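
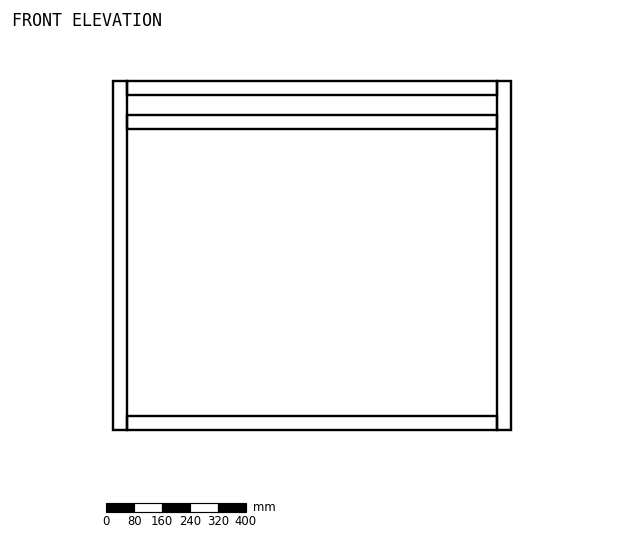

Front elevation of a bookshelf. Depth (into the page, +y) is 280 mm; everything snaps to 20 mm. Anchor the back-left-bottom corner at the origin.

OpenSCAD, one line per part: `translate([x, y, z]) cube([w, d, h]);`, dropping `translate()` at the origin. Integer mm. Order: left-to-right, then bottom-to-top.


cube([40, 280, 1000]);
translate([40, 0, 0]) cube([1060, 280, 40]);
translate([40, 0, 860]) cube([1060, 280, 40]);
translate([40, 0, 960]) cube([1060, 280, 40]);
translate([1100, 0, 0]) cube([40, 280, 1000]);


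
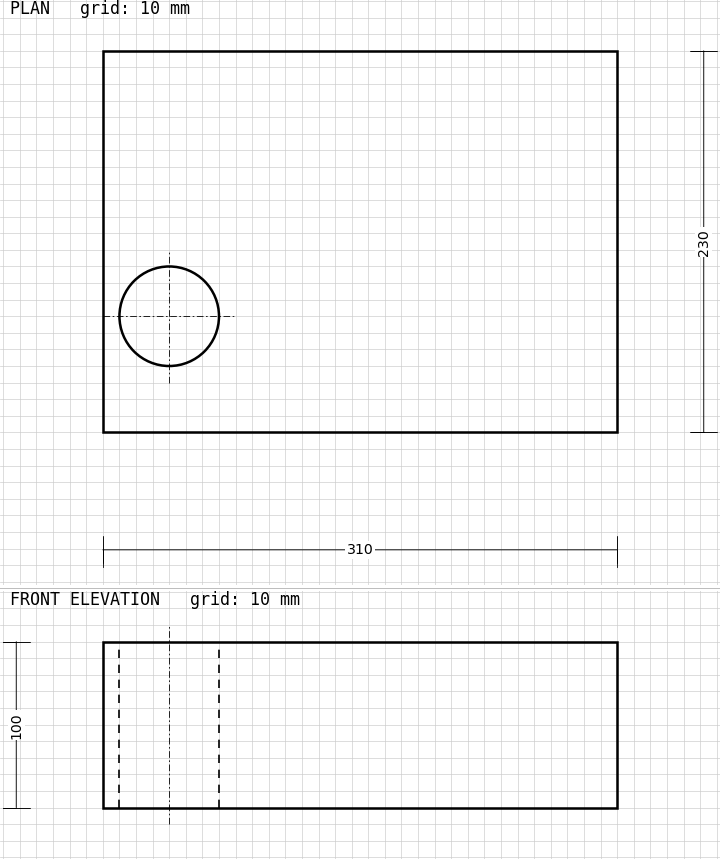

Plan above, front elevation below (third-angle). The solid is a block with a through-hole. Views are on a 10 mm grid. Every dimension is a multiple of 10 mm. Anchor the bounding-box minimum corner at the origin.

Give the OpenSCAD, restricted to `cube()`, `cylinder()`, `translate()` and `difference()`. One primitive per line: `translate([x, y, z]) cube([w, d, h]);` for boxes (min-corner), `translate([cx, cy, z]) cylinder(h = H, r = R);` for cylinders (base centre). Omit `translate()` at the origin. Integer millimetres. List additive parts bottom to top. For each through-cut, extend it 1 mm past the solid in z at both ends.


difference() {
  cube([310, 230, 100]);
  translate([40, 70, -1]) cylinder(h = 102, r = 30);
}


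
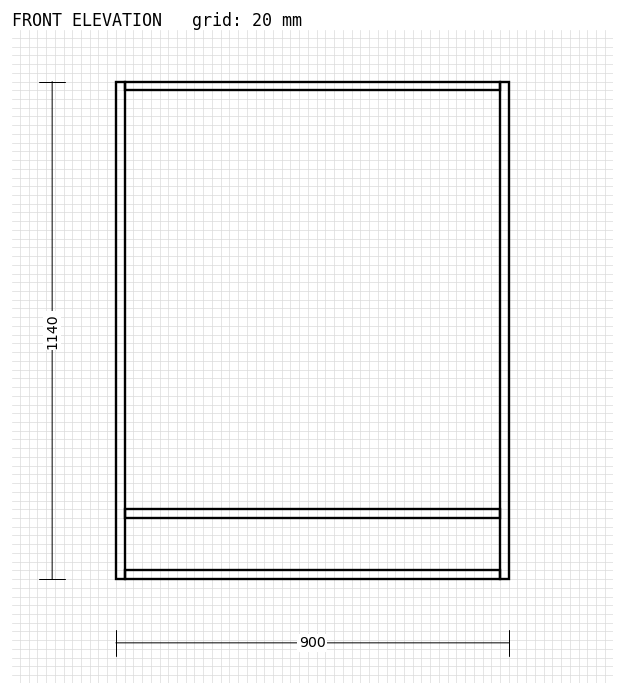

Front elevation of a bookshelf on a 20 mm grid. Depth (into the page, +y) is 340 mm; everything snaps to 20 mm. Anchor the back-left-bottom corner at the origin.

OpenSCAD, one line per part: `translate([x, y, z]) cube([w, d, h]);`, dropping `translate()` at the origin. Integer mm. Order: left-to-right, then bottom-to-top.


cube([20, 340, 1140]);
translate([20, 0, 0]) cube([860, 340, 20]);
translate([20, 0, 140]) cube([860, 340, 20]);
translate([20, 0, 1120]) cube([860, 340, 20]);
translate([880, 0, 0]) cube([20, 340, 1140]);


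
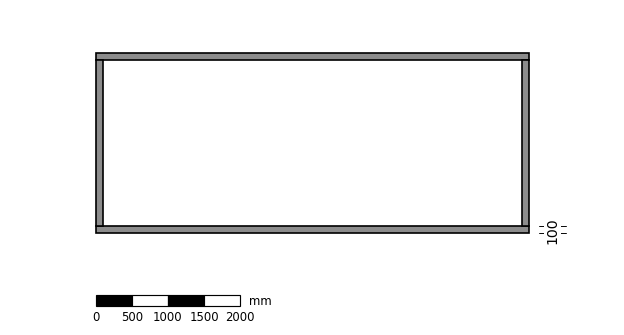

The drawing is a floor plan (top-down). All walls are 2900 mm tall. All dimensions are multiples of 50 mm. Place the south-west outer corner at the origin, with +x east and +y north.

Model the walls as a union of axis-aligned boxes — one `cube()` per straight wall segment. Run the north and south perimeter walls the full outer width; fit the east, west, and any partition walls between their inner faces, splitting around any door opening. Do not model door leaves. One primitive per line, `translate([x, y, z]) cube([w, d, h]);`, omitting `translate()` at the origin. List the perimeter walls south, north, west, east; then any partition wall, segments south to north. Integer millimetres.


cube([6000, 100, 2900]);
translate([0, 2400, 0]) cube([6000, 100, 2900]);
translate([0, 100, 0]) cube([100, 2300, 2900]);
translate([5900, 100, 0]) cube([100, 2300, 2900]);


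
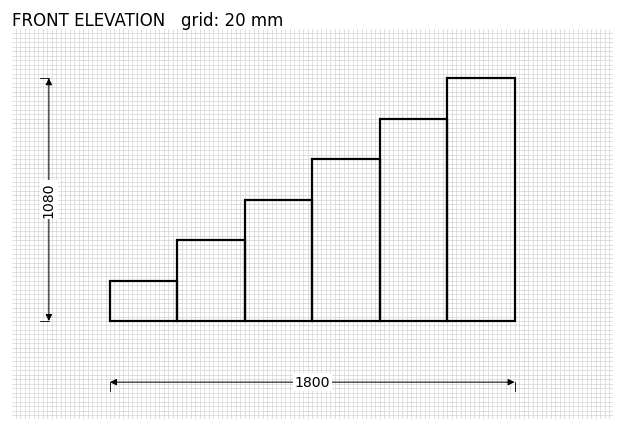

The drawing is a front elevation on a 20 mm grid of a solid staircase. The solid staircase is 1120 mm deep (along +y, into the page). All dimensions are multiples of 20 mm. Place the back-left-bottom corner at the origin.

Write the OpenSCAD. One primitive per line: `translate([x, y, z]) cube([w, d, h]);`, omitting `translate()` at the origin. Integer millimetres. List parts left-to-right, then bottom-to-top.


cube([300, 1120, 180]);
translate([300, 0, 0]) cube([300, 1120, 360]);
translate([600, 0, 0]) cube([300, 1120, 540]);
translate([900, 0, 0]) cube([300, 1120, 720]);
translate([1200, 0, 0]) cube([300, 1120, 900]);
translate([1500, 0, 0]) cube([300, 1120, 1080]);


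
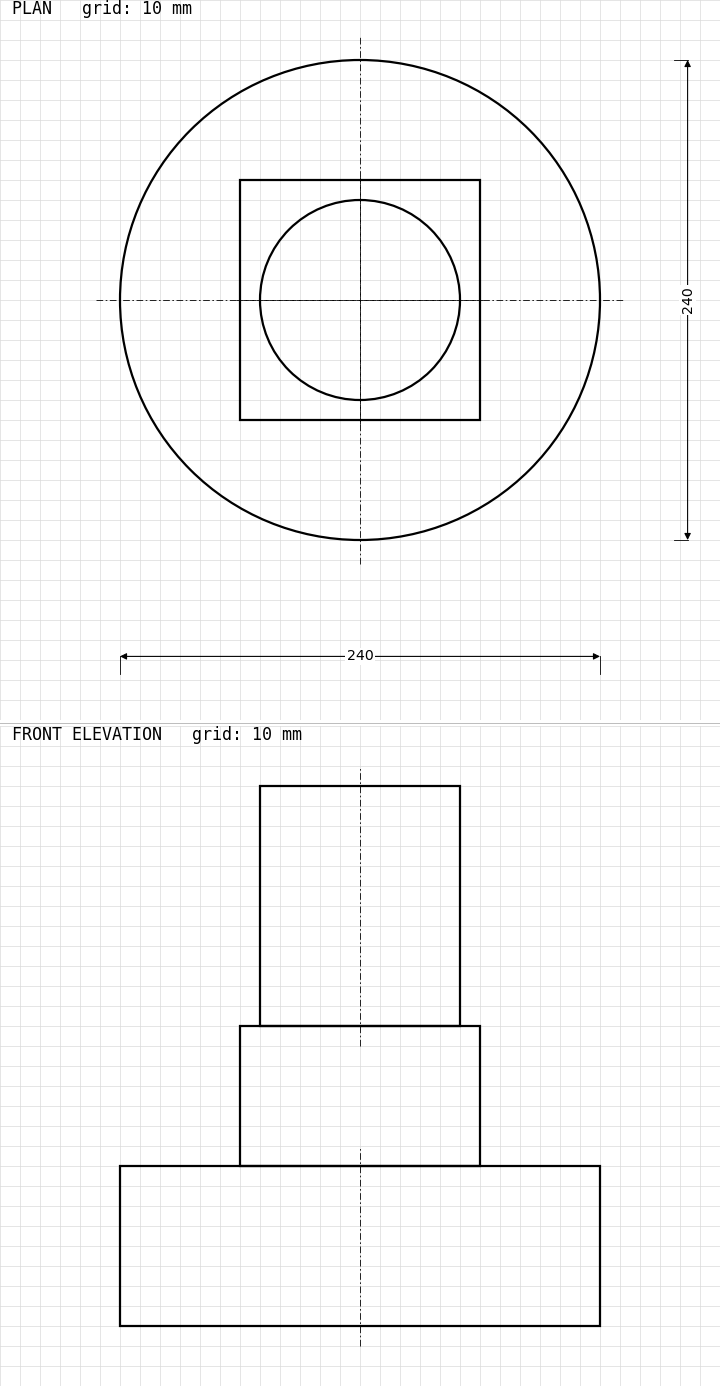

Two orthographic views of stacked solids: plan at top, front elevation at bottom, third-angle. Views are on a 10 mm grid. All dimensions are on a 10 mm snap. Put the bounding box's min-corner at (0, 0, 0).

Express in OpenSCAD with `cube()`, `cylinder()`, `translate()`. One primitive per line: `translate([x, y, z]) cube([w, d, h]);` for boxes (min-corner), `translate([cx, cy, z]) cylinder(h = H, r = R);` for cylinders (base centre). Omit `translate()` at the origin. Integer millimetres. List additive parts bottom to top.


translate([120, 120, 0]) cylinder(h = 80, r = 120);
translate([60, 60, 80]) cube([120, 120, 70]);
translate([120, 120, 150]) cylinder(h = 120, r = 50);


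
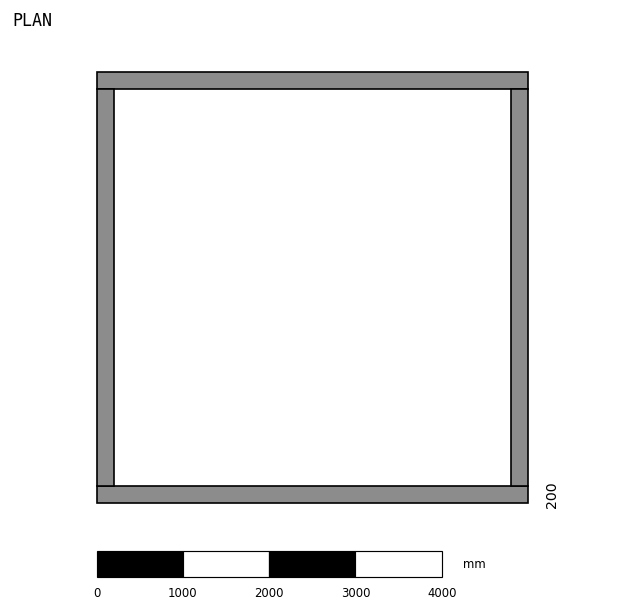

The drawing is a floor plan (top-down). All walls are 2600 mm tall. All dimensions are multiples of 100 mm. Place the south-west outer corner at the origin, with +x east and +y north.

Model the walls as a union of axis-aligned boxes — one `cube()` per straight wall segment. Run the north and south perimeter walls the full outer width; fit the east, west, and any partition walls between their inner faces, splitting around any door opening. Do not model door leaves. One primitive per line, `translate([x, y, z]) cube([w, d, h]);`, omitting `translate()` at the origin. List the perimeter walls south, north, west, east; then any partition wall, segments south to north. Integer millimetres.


cube([5000, 200, 2600]);
translate([0, 4800, 0]) cube([5000, 200, 2600]);
translate([0, 200, 0]) cube([200, 4600, 2600]);
translate([4800, 200, 0]) cube([200, 4600, 2600]);


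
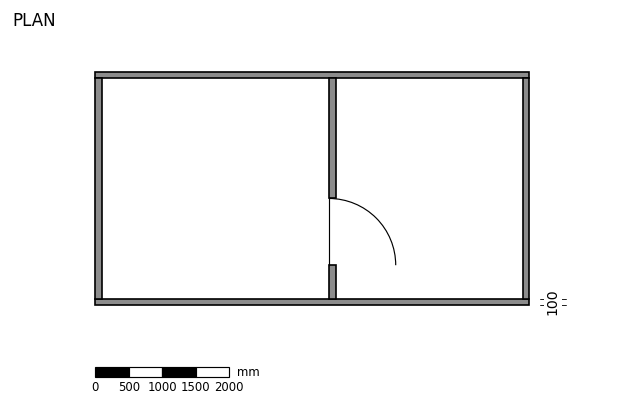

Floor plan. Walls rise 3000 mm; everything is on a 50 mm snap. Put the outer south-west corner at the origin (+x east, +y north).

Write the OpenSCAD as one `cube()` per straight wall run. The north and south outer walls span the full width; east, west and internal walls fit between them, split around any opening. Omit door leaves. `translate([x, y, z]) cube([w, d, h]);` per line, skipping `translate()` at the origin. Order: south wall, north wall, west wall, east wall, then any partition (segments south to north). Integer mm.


cube([6500, 100, 3000]);
translate([0, 3400, 0]) cube([6500, 100, 3000]);
translate([0, 100, 0]) cube([100, 3300, 3000]);
translate([6400, 100, 0]) cube([100, 3300, 3000]);
translate([3500, 100, 0]) cube([100, 500, 3000]);
translate([3500, 1600, 0]) cube([100, 1800, 3000]);


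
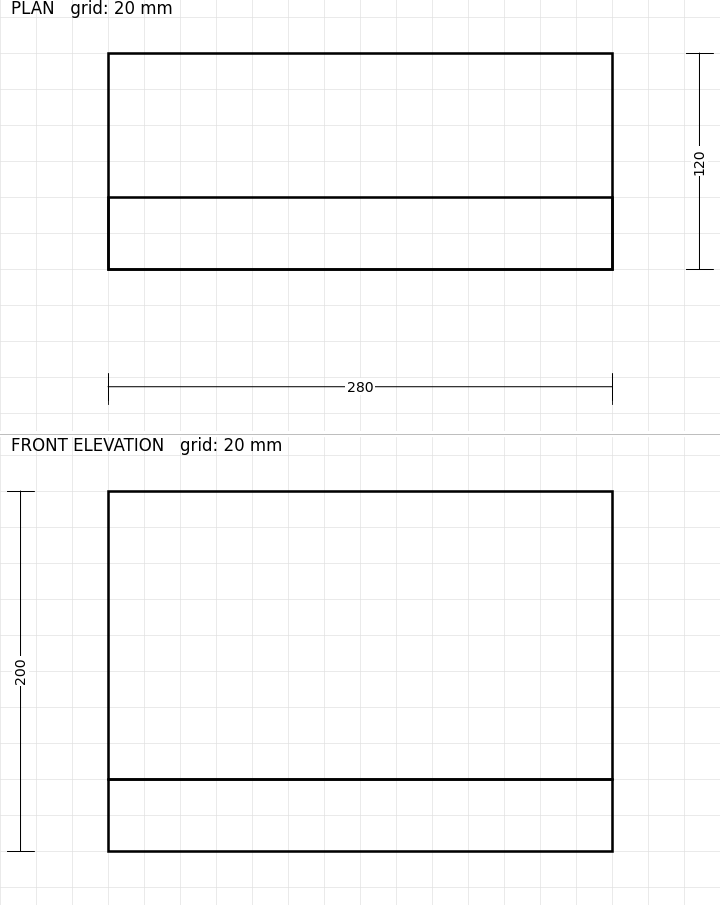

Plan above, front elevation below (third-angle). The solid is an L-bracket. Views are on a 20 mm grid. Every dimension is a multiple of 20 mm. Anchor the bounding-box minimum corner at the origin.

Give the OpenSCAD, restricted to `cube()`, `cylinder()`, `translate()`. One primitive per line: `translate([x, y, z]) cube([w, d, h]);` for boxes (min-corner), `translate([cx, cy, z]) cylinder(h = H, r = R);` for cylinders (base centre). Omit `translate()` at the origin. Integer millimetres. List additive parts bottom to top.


cube([280, 120, 40]);
translate([0, 0, 40]) cube([280, 40, 160]);


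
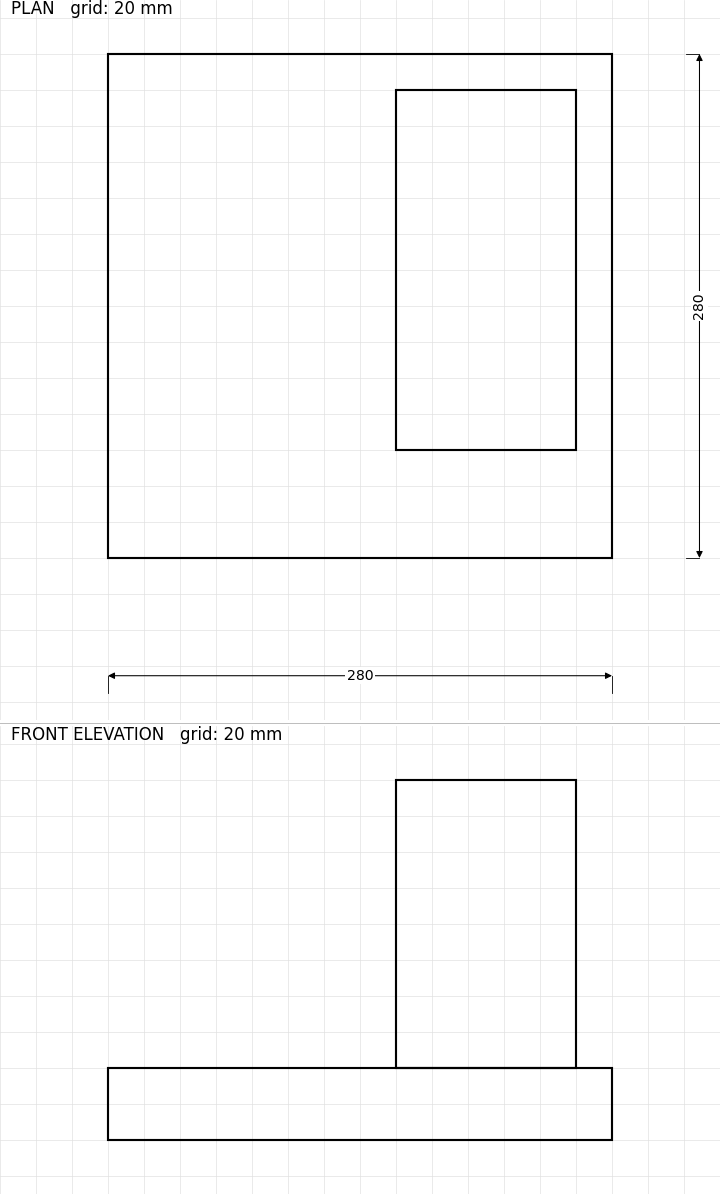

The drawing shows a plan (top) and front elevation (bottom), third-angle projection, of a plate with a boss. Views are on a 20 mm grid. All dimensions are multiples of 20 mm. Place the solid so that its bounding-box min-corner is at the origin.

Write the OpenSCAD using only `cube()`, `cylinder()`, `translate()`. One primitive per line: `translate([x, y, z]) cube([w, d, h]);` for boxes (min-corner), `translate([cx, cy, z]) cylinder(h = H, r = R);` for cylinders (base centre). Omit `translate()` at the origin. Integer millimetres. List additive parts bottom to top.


cube([280, 280, 40]);
translate([160, 60, 40]) cube([100, 200, 160]);


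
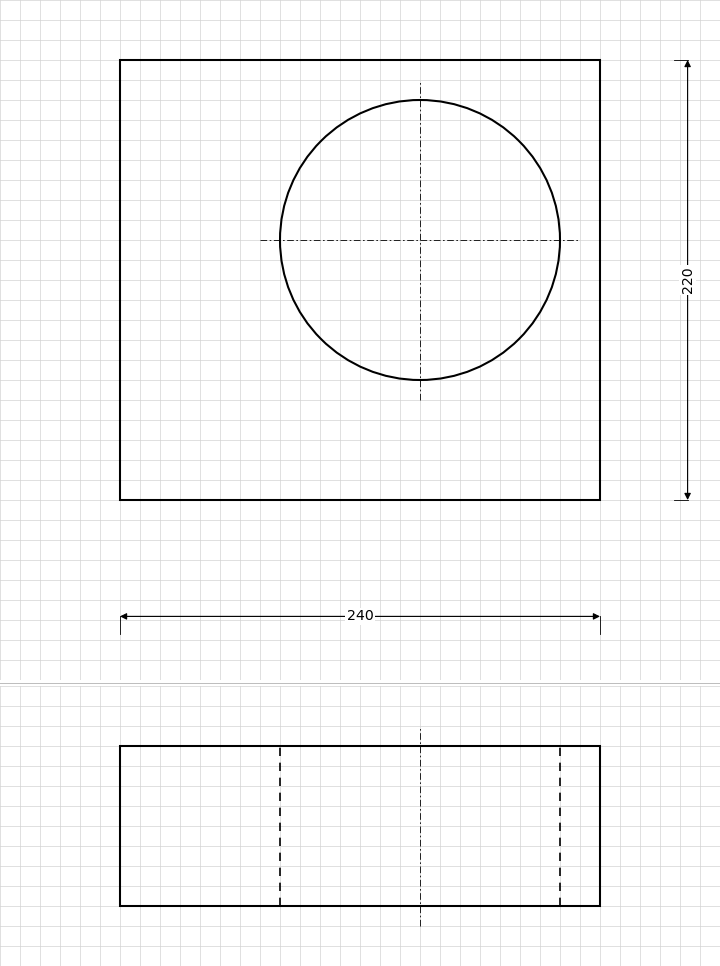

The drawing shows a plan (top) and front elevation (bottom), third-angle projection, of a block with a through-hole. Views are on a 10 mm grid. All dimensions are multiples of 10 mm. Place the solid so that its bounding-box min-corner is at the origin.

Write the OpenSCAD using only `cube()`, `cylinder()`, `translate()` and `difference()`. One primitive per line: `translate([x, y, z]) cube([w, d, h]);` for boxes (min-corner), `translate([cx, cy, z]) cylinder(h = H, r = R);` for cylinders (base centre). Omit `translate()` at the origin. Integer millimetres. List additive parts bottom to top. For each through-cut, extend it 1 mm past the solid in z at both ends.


difference() {
  cube([240, 220, 80]);
  translate([150, 130, -1]) cylinder(h = 82, r = 70);
}


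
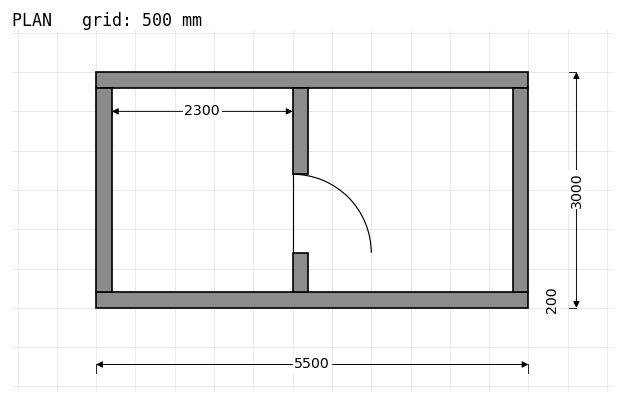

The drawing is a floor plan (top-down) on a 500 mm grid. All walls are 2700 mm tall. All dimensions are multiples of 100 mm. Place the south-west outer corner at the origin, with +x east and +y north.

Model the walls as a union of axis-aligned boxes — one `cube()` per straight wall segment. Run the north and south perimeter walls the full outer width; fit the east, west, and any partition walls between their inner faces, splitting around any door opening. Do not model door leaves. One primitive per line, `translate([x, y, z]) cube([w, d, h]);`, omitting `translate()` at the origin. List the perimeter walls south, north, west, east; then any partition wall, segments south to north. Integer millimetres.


cube([5500, 200, 2700]);
translate([0, 2800, 0]) cube([5500, 200, 2700]);
translate([0, 200, 0]) cube([200, 2600, 2700]);
translate([5300, 200, 0]) cube([200, 2600, 2700]);
translate([2500, 200, 0]) cube([200, 500, 2700]);
translate([2500, 1700, 0]) cube([200, 1100, 2700]);


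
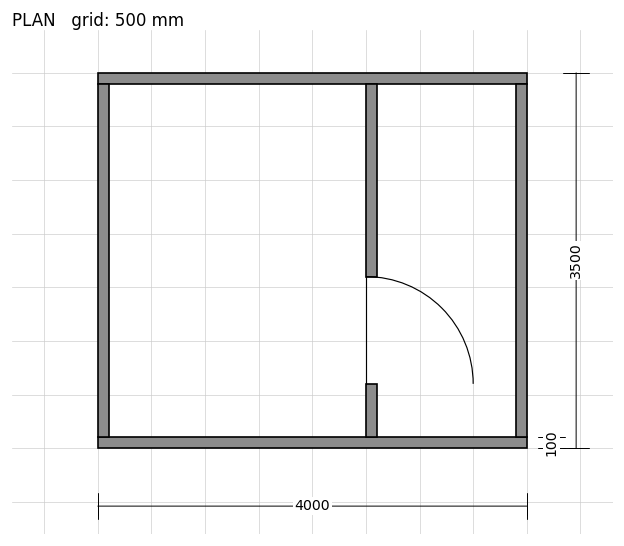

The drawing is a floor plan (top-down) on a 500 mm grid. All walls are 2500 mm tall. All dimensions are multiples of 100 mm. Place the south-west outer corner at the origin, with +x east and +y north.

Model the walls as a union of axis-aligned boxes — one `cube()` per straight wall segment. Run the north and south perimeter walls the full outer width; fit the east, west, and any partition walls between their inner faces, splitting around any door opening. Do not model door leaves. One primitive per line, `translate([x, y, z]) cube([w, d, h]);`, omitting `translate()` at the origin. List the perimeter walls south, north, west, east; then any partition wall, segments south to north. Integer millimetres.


cube([4000, 100, 2500]);
translate([0, 3400, 0]) cube([4000, 100, 2500]);
translate([0, 100, 0]) cube([100, 3300, 2500]);
translate([3900, 100, 0]) cube([100, 3300, 2500]);
translate([2500, 100, 0]) cube([100, 500, 2500]);
translate([2500, 1600, 0]) cube([100, 1800, 2500]);


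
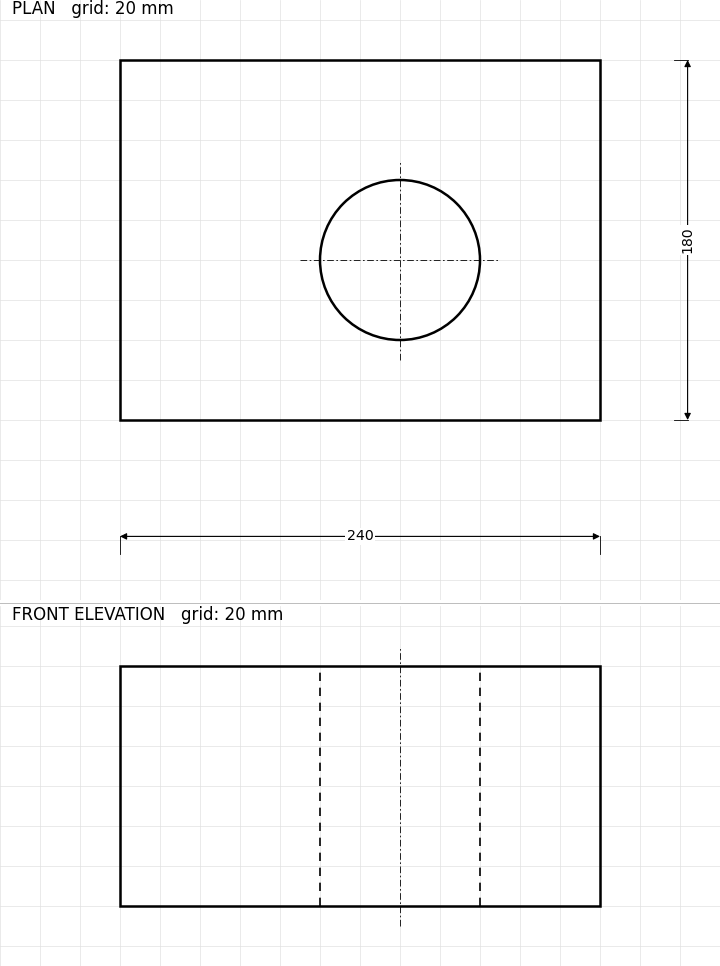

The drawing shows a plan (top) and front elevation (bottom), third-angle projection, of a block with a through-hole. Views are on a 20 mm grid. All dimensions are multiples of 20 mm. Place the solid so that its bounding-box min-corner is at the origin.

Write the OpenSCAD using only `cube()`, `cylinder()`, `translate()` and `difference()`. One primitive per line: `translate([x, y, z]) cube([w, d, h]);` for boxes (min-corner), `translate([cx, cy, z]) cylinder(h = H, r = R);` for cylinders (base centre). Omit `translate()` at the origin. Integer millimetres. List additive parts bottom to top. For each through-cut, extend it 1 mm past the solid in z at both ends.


difference() {
  cube([240, 180, 120]);
  translate([140, 80, -1]) cylinder(h = 122, r = 40);
}


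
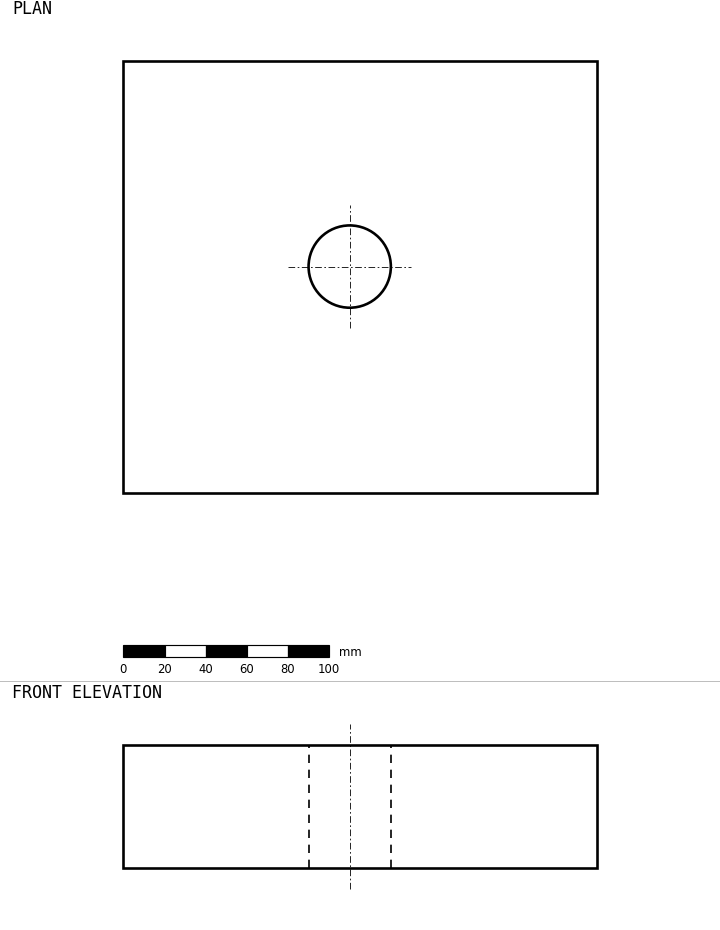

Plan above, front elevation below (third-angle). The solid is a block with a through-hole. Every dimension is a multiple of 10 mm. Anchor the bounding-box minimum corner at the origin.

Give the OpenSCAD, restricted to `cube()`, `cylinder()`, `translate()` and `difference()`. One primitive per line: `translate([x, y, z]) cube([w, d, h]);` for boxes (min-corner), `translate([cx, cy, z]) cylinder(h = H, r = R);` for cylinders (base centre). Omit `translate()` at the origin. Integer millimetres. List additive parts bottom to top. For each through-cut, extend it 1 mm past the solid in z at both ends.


difference() {
  cube([230, 210, 60]);
  translate([110, 110, -1]) cylinder(h = 62, r = 20);
}


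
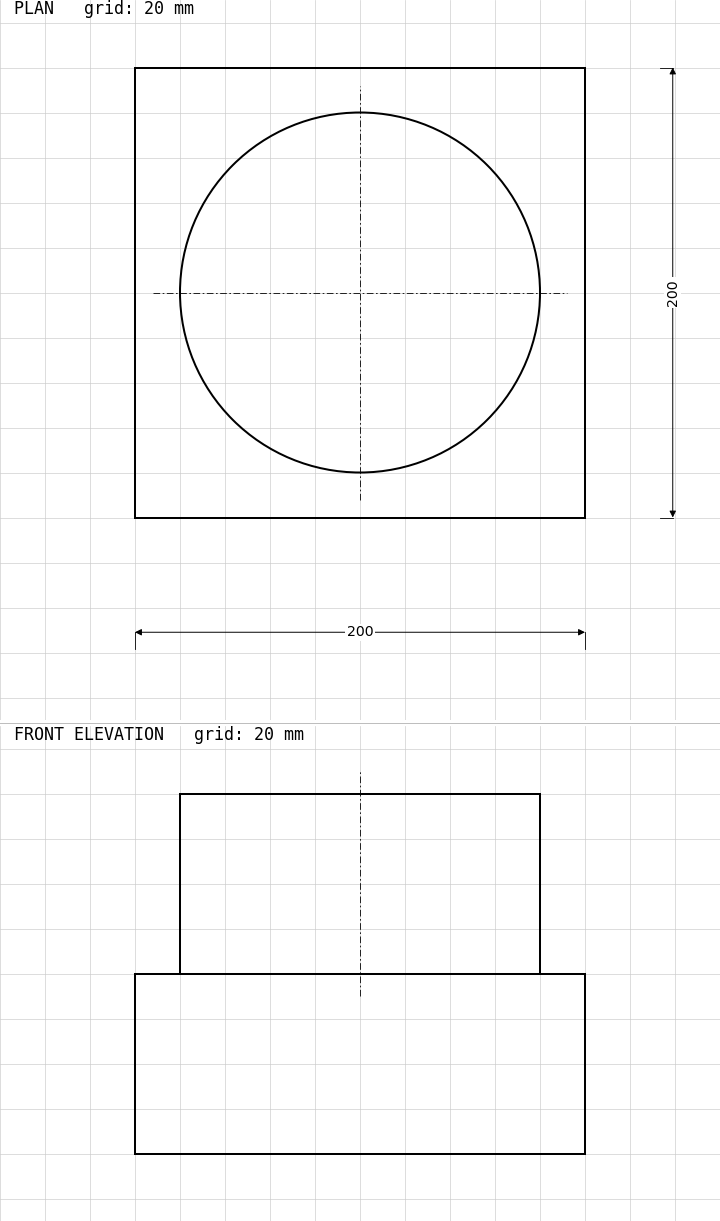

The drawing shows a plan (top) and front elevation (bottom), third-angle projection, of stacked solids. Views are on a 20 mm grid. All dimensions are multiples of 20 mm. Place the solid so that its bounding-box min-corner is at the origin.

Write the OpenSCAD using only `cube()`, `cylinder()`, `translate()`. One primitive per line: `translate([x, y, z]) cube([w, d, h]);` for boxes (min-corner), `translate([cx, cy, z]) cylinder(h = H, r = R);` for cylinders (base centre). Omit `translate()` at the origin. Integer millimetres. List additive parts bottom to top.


cube([200, 200, 80]);
translate([100, 100, 80]) cylinder(h = 80, r = 80);


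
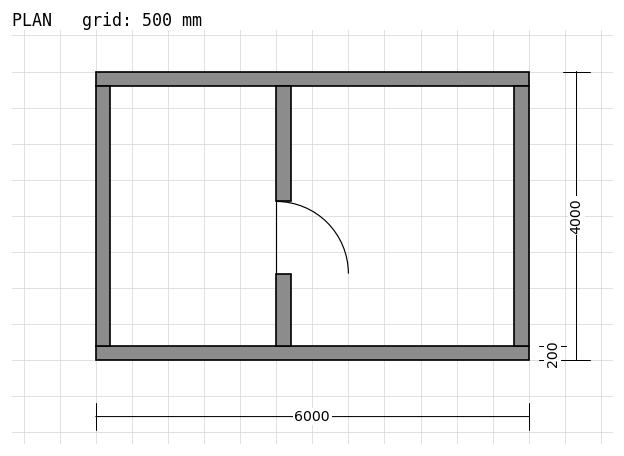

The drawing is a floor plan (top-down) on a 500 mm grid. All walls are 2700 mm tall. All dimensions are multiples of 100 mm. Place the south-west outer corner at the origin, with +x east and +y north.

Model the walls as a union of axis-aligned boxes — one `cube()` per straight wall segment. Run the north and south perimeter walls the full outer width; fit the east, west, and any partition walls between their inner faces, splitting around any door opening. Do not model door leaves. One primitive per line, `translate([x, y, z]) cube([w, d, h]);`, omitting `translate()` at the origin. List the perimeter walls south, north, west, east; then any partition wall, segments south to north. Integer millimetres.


cube([6000, 200, 2700]);
translate([0, 3800, 0]) cube([6000, 200, 2700]);
translate([0, 200, 0]) cube([200, 3600, 2700]);
translate([5800, 200, 0]) cube([200, 3600, 2700]);
translate([2500, 200, 0]) cube([200, 1000, 2700]);
translate([2500, 2200, 0]) cube([200, 1600, 2700]);


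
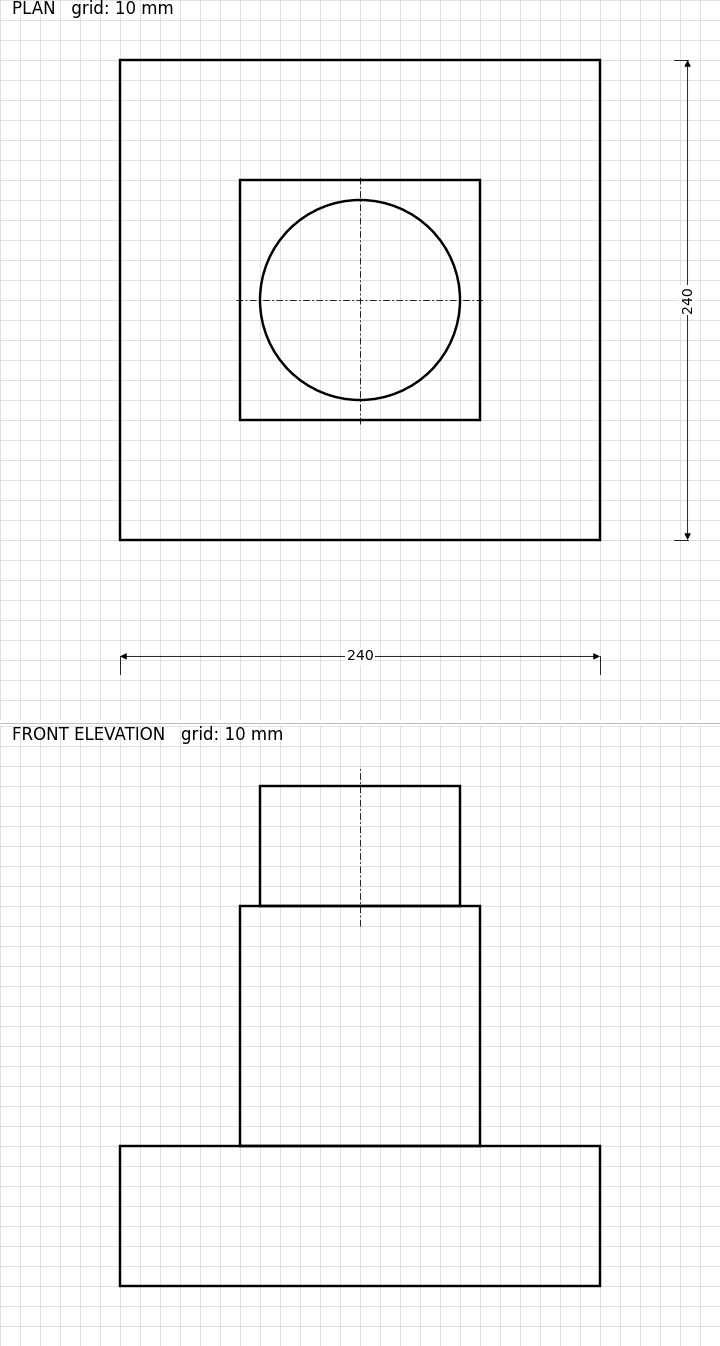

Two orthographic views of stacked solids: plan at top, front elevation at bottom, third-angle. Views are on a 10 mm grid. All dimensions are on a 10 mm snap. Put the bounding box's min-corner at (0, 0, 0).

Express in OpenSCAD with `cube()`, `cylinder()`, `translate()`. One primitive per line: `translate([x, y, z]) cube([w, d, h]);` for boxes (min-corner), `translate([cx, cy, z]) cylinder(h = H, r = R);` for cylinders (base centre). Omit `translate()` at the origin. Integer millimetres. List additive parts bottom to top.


cube([240, 240, 70]);
translate([60, 60, 70]) cube([120, 120, 120]);
translate([120, 120, 190]) cylinder(h = 60, r = 50);


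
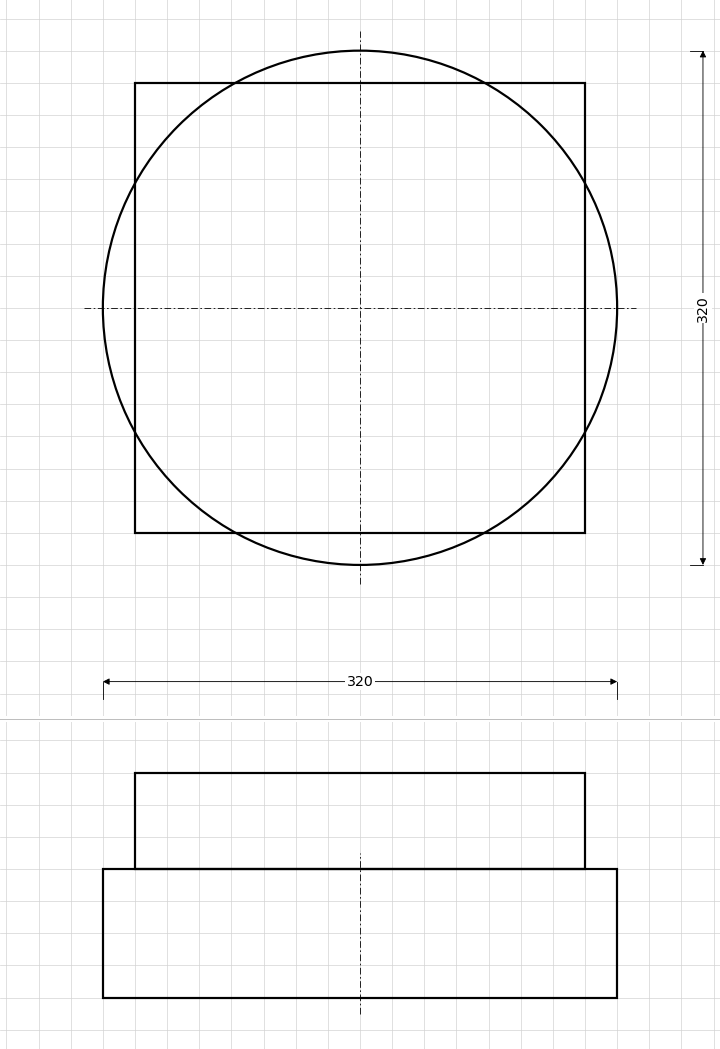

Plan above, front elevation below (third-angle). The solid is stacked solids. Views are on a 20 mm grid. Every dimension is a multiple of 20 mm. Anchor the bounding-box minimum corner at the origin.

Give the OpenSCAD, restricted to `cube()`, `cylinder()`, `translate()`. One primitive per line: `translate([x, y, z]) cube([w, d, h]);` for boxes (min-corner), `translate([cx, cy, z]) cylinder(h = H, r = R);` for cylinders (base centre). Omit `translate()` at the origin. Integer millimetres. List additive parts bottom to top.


translate([160, 160, 0]) cylinder(h = 80, r = 160);
translate([20, 20, 80]) cube([280, 280, 60]);


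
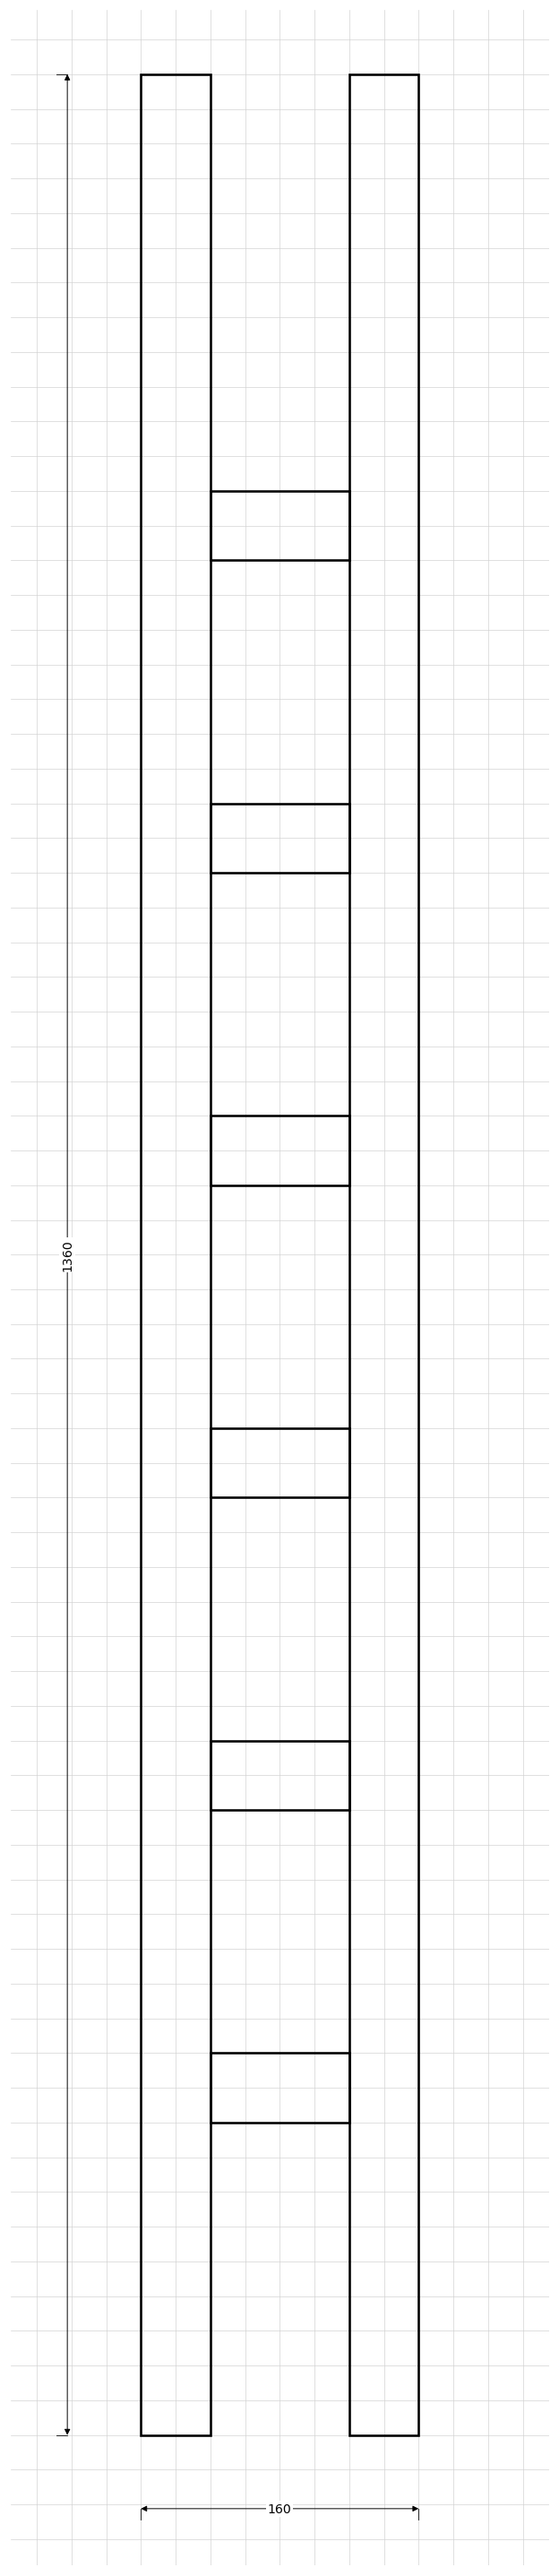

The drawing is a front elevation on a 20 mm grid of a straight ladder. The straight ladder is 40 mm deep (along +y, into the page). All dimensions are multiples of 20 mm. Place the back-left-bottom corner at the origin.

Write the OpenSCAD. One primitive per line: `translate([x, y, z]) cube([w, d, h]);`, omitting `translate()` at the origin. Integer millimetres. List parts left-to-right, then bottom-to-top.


cube([40, 40, 1360]);
translate([40, 0, 180]) cube([80, 40, 40]);
translate([40, 0, 360]) cube([80, 40, 40]);
translate([40, 0, 540]) cube([80, 40, 40]);
translate([40, 0, 720]) cube([80, 40, 40]);
translate([40, 0, 900]) cube([80, 40, 40]);
translate([40, 0, 1080]) cube([80, 40, 40]);
translate([120, 0, 0]) cube([40, 40, 1360]);


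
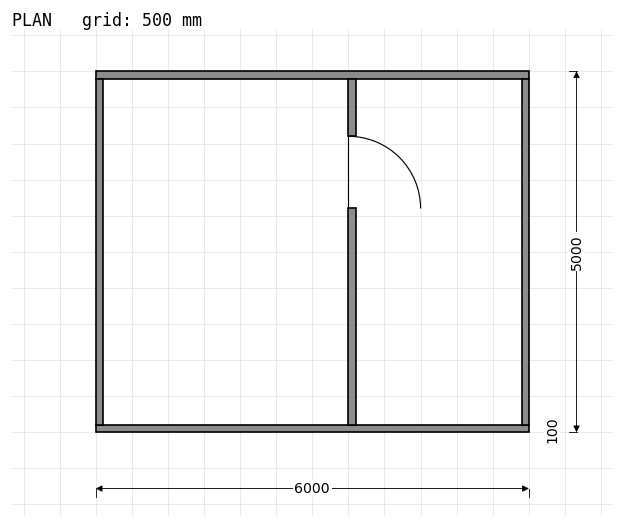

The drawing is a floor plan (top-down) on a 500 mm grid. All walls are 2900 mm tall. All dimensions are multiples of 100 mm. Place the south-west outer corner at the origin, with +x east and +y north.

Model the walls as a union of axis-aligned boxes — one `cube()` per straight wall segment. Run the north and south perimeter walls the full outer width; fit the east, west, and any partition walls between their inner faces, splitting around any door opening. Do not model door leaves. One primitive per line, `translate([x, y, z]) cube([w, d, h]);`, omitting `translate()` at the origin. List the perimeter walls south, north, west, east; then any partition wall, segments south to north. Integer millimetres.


cube([6000, 100, 2900]);
translate([0, 4900, 0]) cube([6000, 100, 2900]);
translate([0, 100, 0]) cube([100, 4800, 2900]);
translate([5900, 100, 0]) cube([100, 4800, 2900]);
translate([3500, 100, 0]) cube([100, 3000, 2900]);
translate([3500, 4100, 0]) cube([100, 800, 2900]);


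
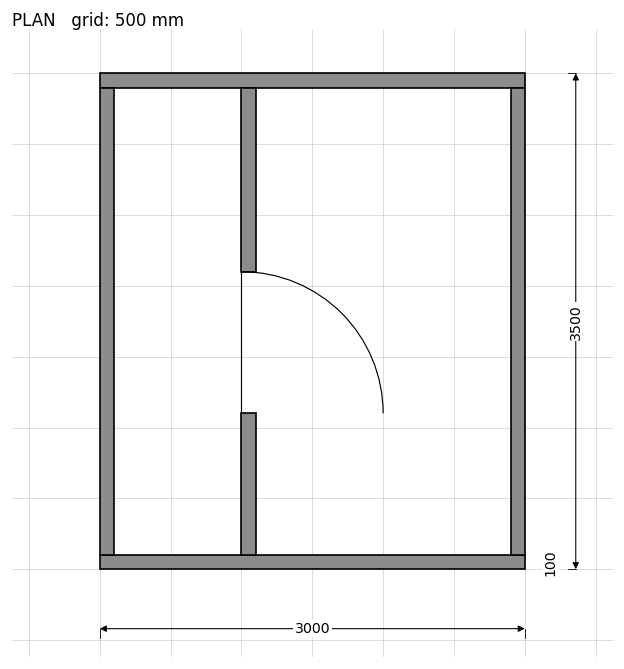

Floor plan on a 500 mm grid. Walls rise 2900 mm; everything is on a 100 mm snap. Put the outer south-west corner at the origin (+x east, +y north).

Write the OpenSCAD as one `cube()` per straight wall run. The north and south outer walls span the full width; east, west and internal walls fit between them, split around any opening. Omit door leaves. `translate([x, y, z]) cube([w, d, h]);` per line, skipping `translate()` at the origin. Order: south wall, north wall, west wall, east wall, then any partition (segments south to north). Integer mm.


cube([3000, 100, 2900]);
translate([0, 3400, 0]) cube([3000, 100, 2900]);
translate([0, 100, 0]) cube([100, 3300, 2900]);
translate([2900, 100, 0]) cube([100, 3300, 2900]);
translate([1000, 100, 0]) cube([100, 1000, 2900]);
translate([1000, 2100, 0]) cube([100, 1300, 2900]);


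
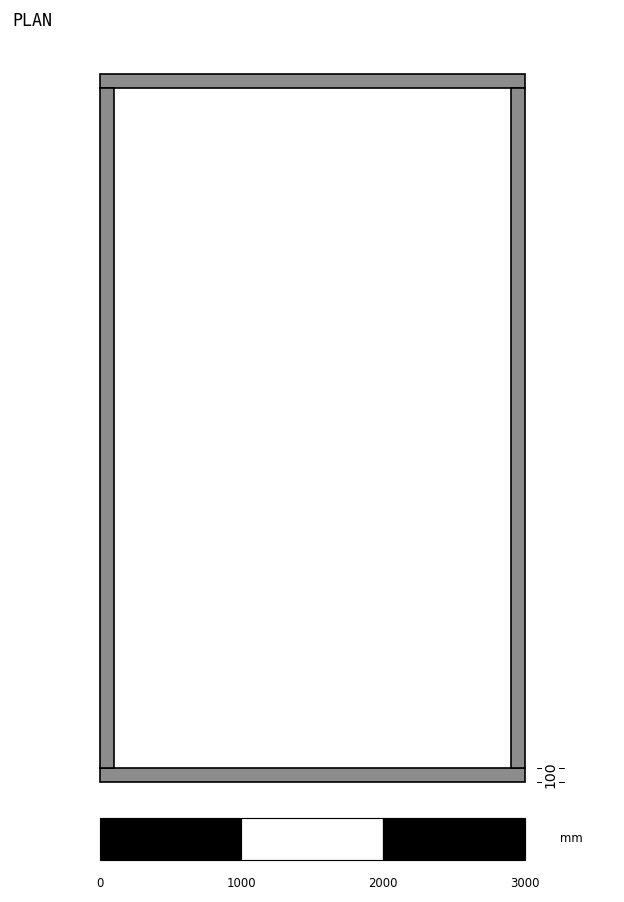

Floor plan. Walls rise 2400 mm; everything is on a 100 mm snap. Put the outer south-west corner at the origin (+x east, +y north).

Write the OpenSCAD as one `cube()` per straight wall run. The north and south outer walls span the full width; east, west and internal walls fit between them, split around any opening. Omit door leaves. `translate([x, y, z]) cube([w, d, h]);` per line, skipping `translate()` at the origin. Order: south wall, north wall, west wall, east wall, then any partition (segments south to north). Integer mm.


cube([3000, 100, 2400]);
translate([0, 4900, 0]) cube([3000, 100, 2400]);
translate([0, 100, 0]) cube([100, 4800, 2400]);
translate([2900, 100, 0]) cube([100, 4800, 2400]);


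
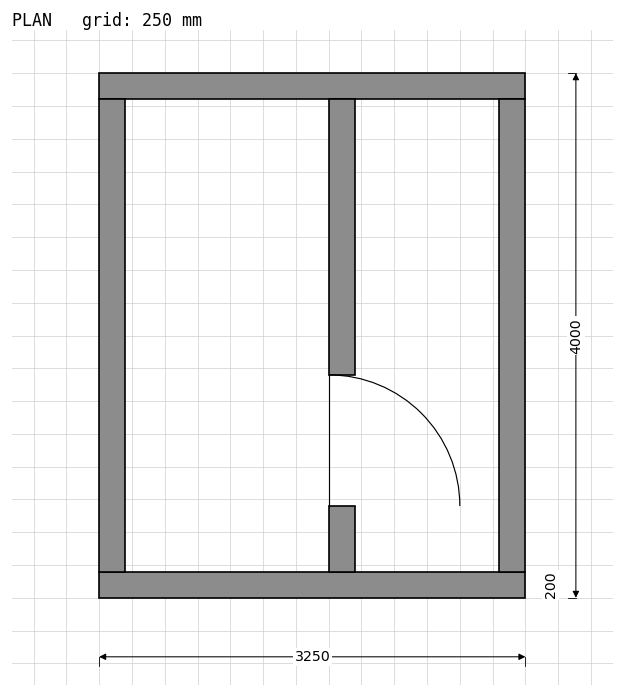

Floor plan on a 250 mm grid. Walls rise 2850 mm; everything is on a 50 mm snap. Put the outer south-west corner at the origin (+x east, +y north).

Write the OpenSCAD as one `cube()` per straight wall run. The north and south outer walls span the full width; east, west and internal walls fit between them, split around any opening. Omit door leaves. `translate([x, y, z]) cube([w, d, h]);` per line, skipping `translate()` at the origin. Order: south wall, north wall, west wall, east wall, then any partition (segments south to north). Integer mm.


cube([3250, 200, 2850]);
translate([0, 3800, 0]) cube([3250, 200, 2850]);
translate([0, 200, 0]) cube([200, 3600, 2850]);
translate([3050, 200, 0]) cube([200, 3600, 2850]);
translate([1750, 200, 0]) cube([200, 500, 2850]);
translate([1750, 1700, 0]) cube([200, 2100, 2850]);


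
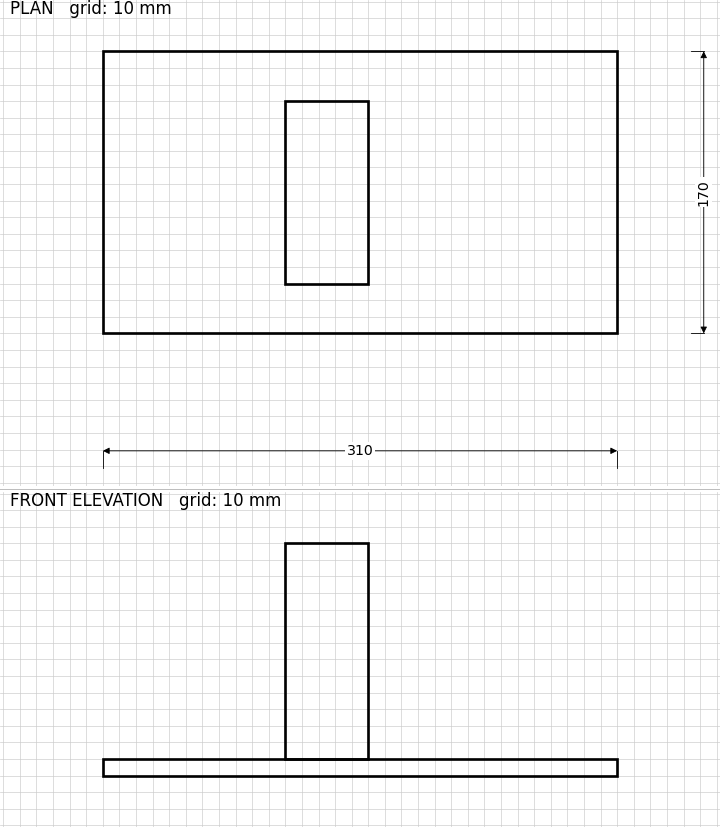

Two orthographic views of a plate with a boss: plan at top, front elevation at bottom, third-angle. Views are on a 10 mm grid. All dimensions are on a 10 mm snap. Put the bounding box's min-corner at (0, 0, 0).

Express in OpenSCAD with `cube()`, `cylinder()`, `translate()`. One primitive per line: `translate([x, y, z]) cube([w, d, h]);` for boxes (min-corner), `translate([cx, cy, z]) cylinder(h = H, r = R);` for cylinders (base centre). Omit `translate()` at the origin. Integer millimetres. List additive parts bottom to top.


cube([310, 170, 10]);
translate([110, 30, 10]) cube([50, 110, 130]);


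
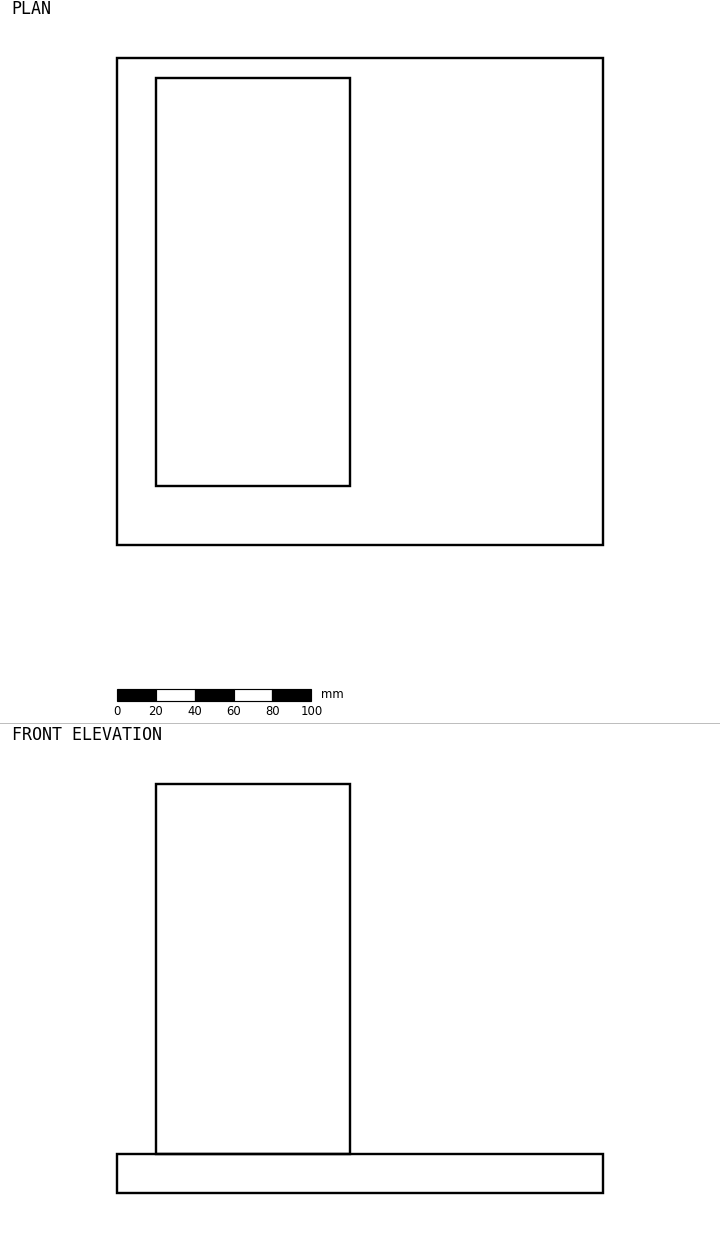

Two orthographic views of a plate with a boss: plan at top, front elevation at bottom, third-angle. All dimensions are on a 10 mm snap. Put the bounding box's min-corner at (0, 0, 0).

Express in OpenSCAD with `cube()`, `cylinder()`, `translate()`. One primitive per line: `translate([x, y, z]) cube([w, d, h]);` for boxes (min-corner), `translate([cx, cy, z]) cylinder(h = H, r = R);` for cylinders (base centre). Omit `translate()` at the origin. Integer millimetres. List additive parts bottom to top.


cube([250, 250, 20]);
translate([20, 30, 20]) cube([100, 210, 190]);


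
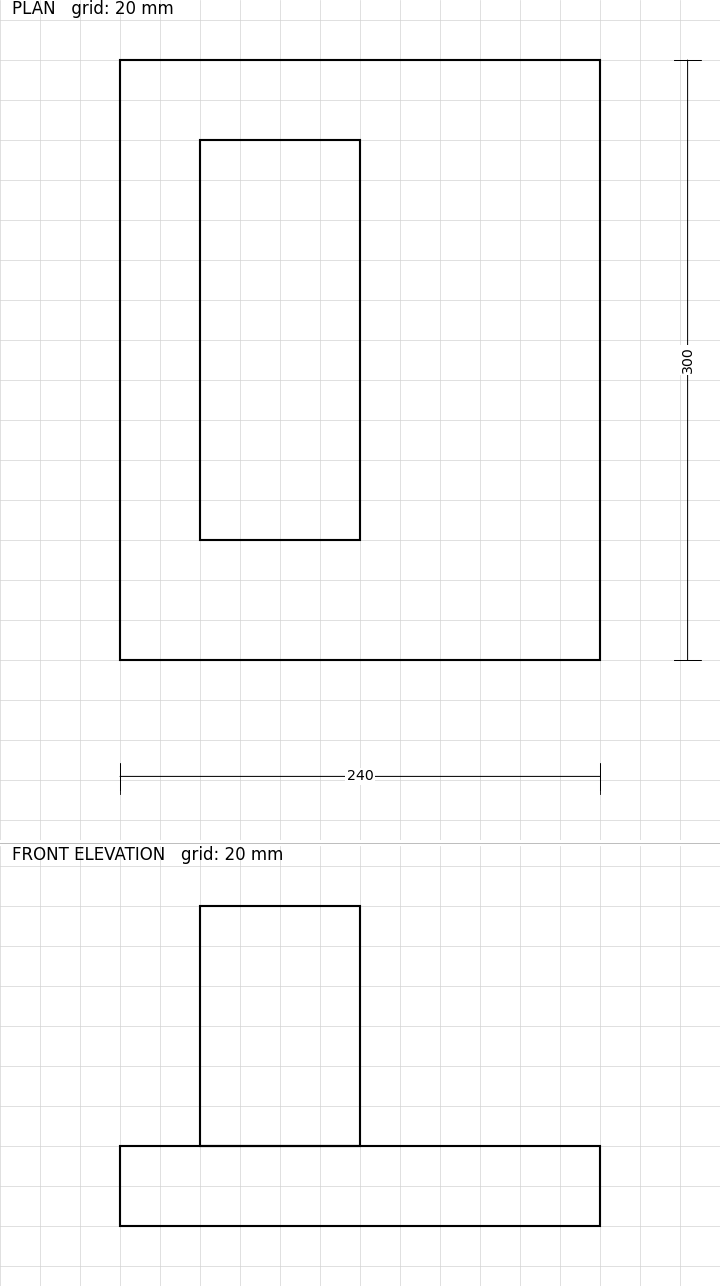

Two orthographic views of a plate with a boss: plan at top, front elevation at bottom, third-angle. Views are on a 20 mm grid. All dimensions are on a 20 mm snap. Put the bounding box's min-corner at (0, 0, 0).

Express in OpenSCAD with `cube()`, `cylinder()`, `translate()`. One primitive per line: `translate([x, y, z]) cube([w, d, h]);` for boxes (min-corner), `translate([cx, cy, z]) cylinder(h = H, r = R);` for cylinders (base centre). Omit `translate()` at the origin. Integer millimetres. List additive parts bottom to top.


cube([240, 300, 40]);
translate([40, 60, 40]) cube([80, 200, 120]);


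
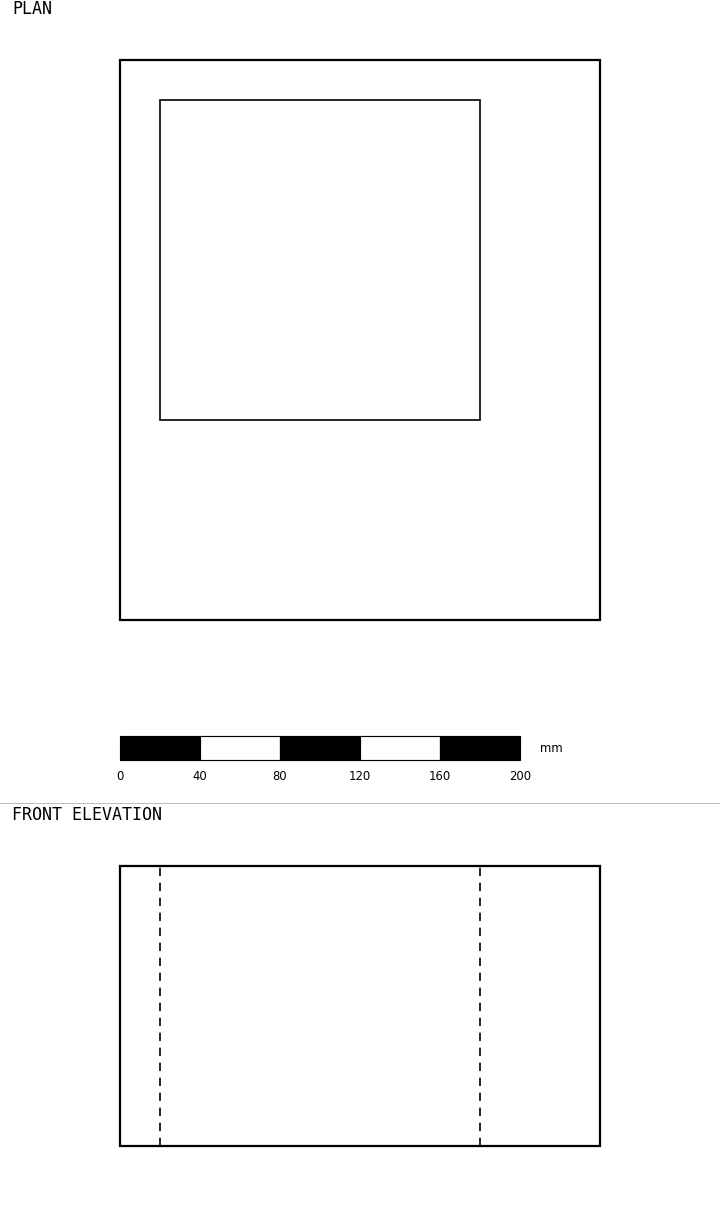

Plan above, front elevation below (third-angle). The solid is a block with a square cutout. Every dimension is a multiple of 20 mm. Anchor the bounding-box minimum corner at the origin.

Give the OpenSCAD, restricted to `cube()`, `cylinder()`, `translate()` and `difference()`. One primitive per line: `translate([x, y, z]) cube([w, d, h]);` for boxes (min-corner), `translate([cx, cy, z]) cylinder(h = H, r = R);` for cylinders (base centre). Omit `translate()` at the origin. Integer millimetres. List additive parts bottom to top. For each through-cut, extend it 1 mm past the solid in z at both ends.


difference() {
  cube([240, 280, 140]);
  translate([20, 100, -1]) cube([160, 160, 142]);
}


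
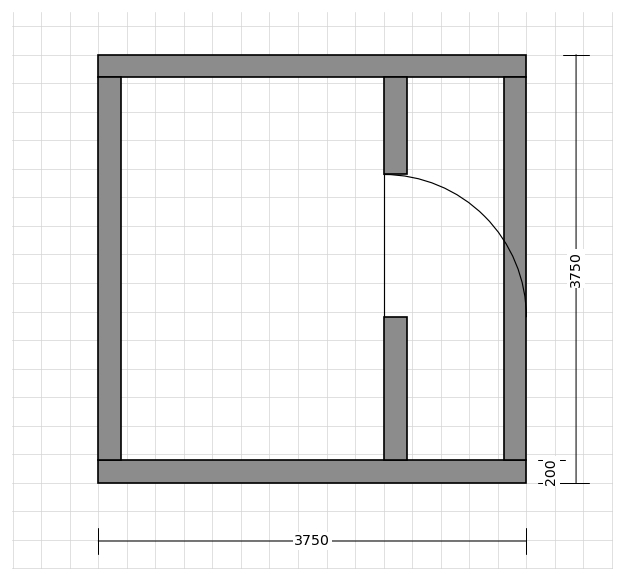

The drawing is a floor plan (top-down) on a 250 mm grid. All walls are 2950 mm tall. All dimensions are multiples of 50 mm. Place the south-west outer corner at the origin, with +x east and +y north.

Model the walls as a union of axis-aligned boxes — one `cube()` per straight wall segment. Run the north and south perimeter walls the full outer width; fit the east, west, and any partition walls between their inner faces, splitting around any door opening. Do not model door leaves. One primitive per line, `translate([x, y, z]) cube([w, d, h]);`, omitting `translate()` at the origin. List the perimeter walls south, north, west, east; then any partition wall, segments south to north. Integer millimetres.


cube([3750, 200, 2950]);
translate([0, 3550, 0]) cube([3750, 200, 2950]);
translate([0, 200, 0]) cube([200, 3350, 2950]);
translate([3550, 200, 0]) cube([200, 3350, 2950]);
translate([2500, 200, 0]) cube([200, 1250, 2950]);
translate([2500, 2700, 0]) cube([200, 850, 2950]);


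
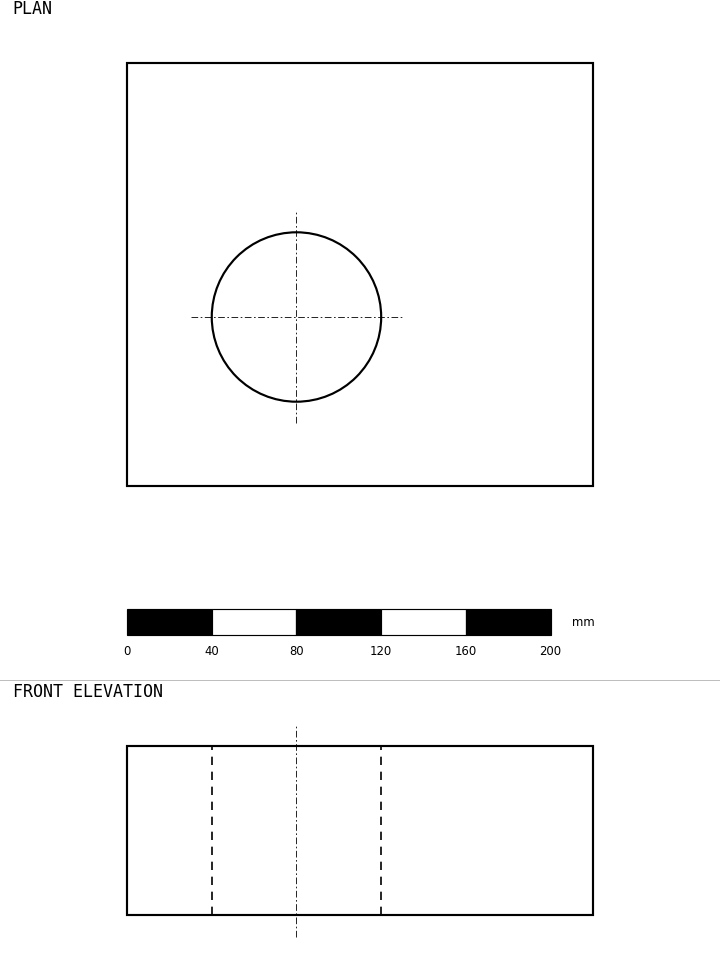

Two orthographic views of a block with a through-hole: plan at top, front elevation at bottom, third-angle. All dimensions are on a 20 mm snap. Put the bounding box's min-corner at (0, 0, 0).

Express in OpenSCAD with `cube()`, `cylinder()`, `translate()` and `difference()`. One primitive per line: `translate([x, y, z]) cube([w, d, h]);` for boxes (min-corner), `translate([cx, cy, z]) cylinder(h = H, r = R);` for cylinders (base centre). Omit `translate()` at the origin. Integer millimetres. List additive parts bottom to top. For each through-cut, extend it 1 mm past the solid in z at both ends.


difference() {
  cube([220, 200, 80]);
  translate([80, 80, -1]) cylinder(h = 82, r = 40);
}


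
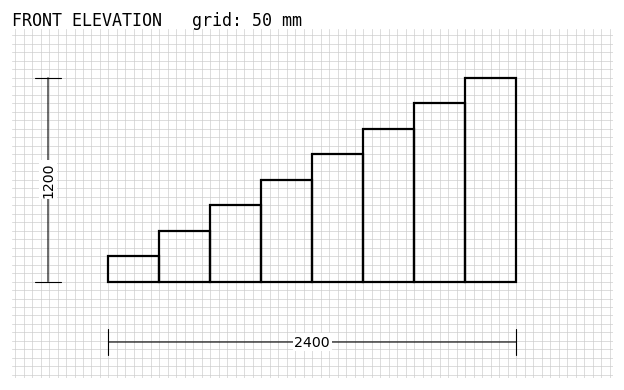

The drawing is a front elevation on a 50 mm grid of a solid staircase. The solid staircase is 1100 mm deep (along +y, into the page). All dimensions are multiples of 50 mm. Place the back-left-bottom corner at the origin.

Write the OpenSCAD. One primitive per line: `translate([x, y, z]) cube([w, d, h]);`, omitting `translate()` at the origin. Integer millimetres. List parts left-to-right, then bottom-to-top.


cube([300, 1100, 150]);
translate([300, 0, 0]) cube([300, 1100, 300]);
translate([600, 0, 0]) cube([300, 1100, 450]);
translate([900, 0, 0]) cube([300, 1100, 600]);
translate([1200, 0, 0]) cube([300, 1100, 750]);
translate([1500, 0, 0]) cube([300, 1100, 900]);
translate([1800, 0, 0]) cube([300, 1100, 1050]);
translate([2100, 0, 0]) cube([300, 1100, 1200]);


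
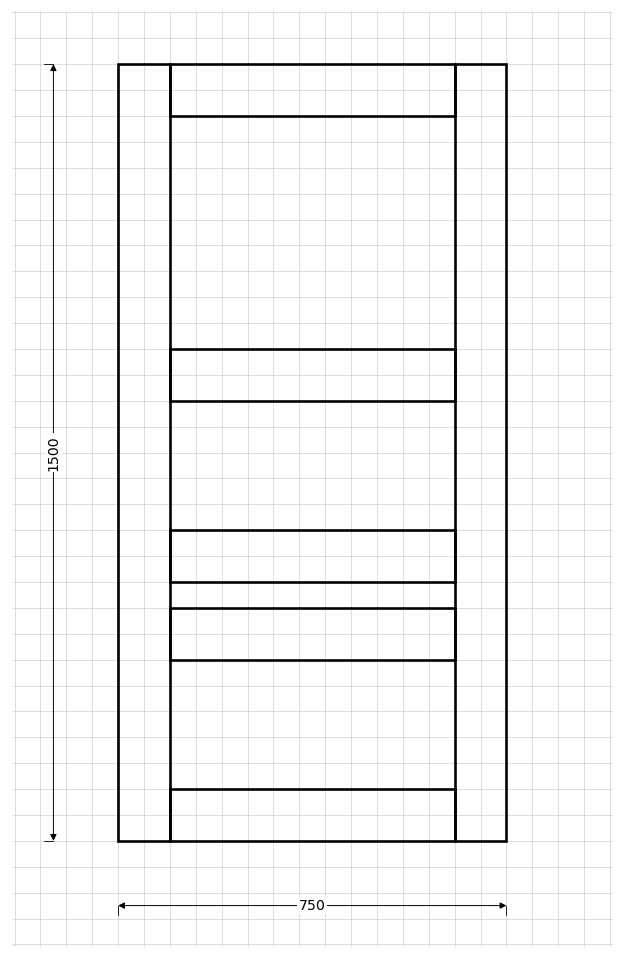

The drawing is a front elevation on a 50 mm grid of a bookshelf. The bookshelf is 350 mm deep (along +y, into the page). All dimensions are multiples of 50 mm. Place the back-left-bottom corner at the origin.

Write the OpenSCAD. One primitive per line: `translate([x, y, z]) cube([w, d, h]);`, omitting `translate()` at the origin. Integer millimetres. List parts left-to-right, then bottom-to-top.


cube([100, 350, 1500]);
translate([100, 0, 0]) cube([550, 350, 100]);
translate([100, 0, 350]) cube([550, 350, 100]);
translate([100, 0, 500]) cube([550, 350, 100]);
translate([100, 0, 850]) cube([550, 350, 100]);
translate([100, 0, 1400]) cube([550, 350, 100]);
translate([650, 0, 0]) cube([100, 350, 1500]);


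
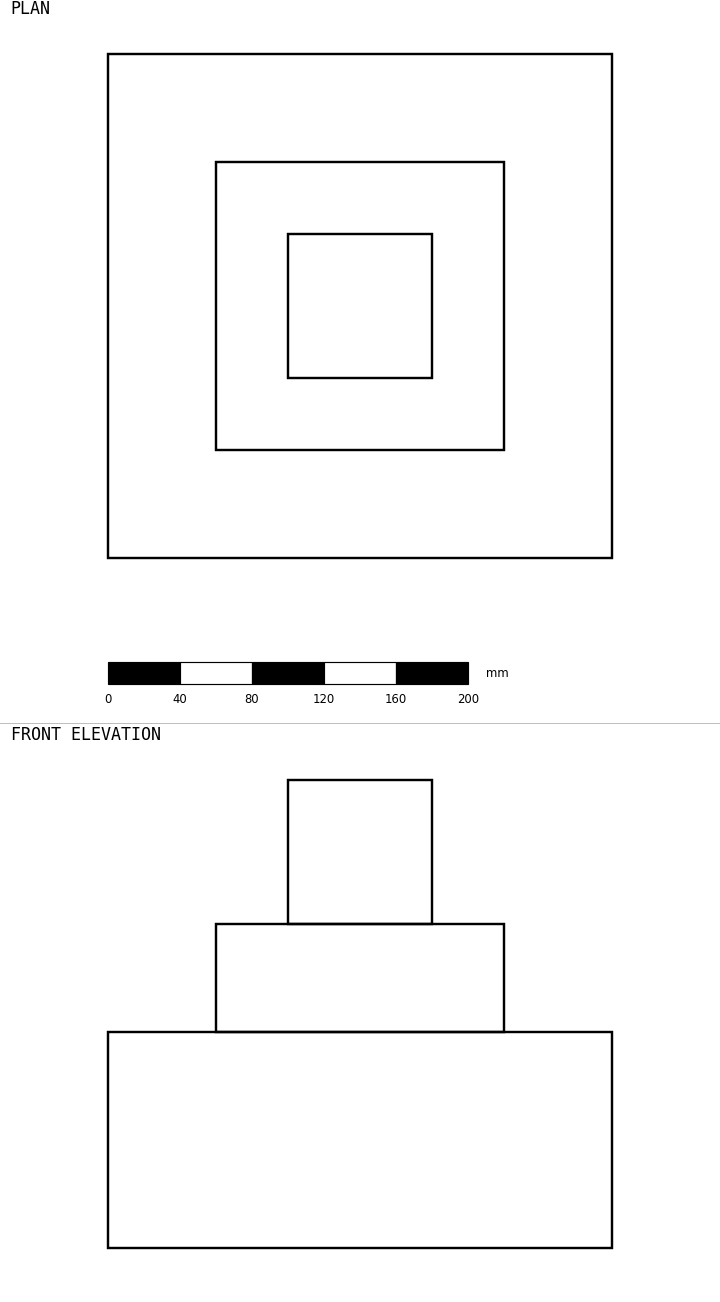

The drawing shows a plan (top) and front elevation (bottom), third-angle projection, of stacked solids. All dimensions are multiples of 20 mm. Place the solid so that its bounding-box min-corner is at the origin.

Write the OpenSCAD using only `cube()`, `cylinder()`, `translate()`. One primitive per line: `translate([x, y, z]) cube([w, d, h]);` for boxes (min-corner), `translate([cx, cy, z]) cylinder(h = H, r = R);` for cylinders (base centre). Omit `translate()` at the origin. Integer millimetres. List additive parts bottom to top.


cube([280, 280, 120]);
translate([60, 60, 120]) cube([160, 160, 60]);
translate([100, 100, 180]) cube([80, 80, 80]);


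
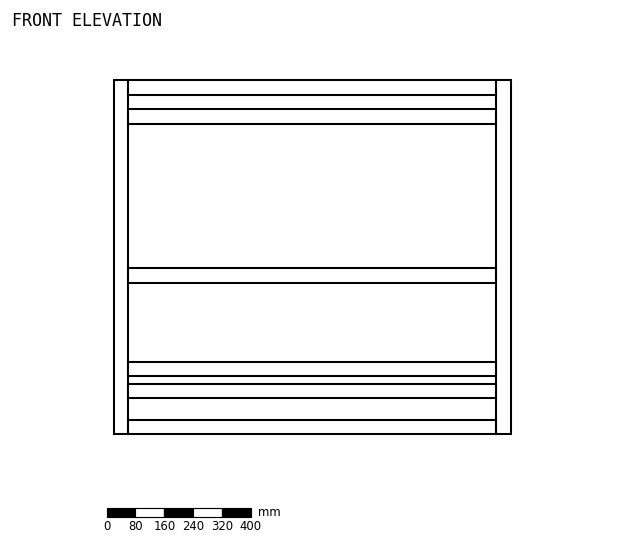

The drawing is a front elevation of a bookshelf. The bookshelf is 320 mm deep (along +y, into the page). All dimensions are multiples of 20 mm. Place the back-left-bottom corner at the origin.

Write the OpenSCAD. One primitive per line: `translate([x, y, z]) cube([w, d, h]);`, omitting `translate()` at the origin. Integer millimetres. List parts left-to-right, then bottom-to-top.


cube([40, 320, 980]);
translate([40, 0, 0]) cube([1020, 320, 40]);
translate([40, 0, 100]) cube([1020, 320, 40]);
translate([40, 0, 160]) cube([1020, 320, 40]);
translate([40, 0, 420]) cube([1020, 320, 40]);
translate([40, 0, 860]) cube([1020, 320, 40]);
translate([40, 0, 940]) cube([1020, 320, 40]);
translate([1060, 0, 0]) cube([40, 320, 980]);


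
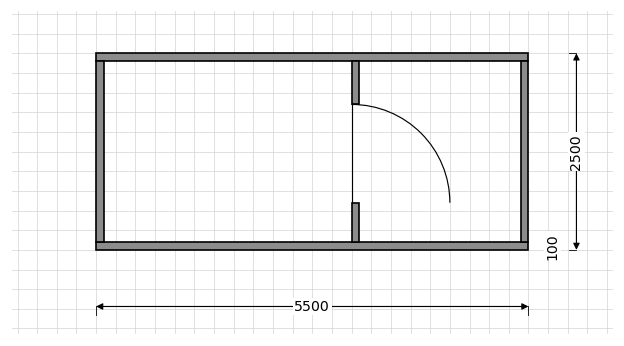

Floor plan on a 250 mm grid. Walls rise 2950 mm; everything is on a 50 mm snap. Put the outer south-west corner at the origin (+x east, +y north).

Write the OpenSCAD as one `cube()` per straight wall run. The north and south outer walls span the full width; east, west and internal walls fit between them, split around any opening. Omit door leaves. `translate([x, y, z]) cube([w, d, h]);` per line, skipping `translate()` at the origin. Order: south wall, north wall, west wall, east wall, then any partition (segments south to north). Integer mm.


cube([5500, 100, 2950]);
translate([0, 2400, 0]) cube([5500, 100, 2950]);
translate([0, 100, 0]) cube([100, 2300, 2950]);
translate([5400, 100, 0]) cube([100, 2300, 2950]);
translate([3250, 100, 0]) cube([100, 500, 2950]);
translate([3250, 1850, 0]) cube([100, 550, 2950]);


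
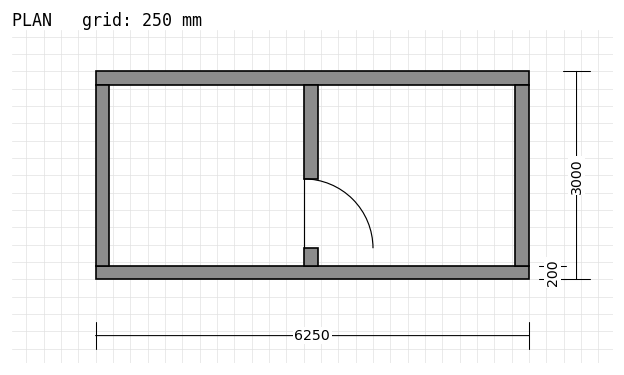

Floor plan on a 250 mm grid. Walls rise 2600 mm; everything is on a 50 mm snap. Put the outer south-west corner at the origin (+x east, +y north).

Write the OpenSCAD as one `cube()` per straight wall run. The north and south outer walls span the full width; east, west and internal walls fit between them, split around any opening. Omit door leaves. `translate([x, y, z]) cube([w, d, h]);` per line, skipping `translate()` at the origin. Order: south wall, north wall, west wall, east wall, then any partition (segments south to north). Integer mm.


cube([6250, 200, 2600]);
translate([0, 2800, 0]) cube([6250, 200, 2600]);
translate([0, 200, 0]) cube([200, 2600, 2600]);
translate([6050, 200, 0]) cube([200, 2600, 2600]);
translate([3000, 200, 0]) cube([200, 250, 2600]);
translate([3000, 1450, 0]) cube([200, 1350, 2600]);


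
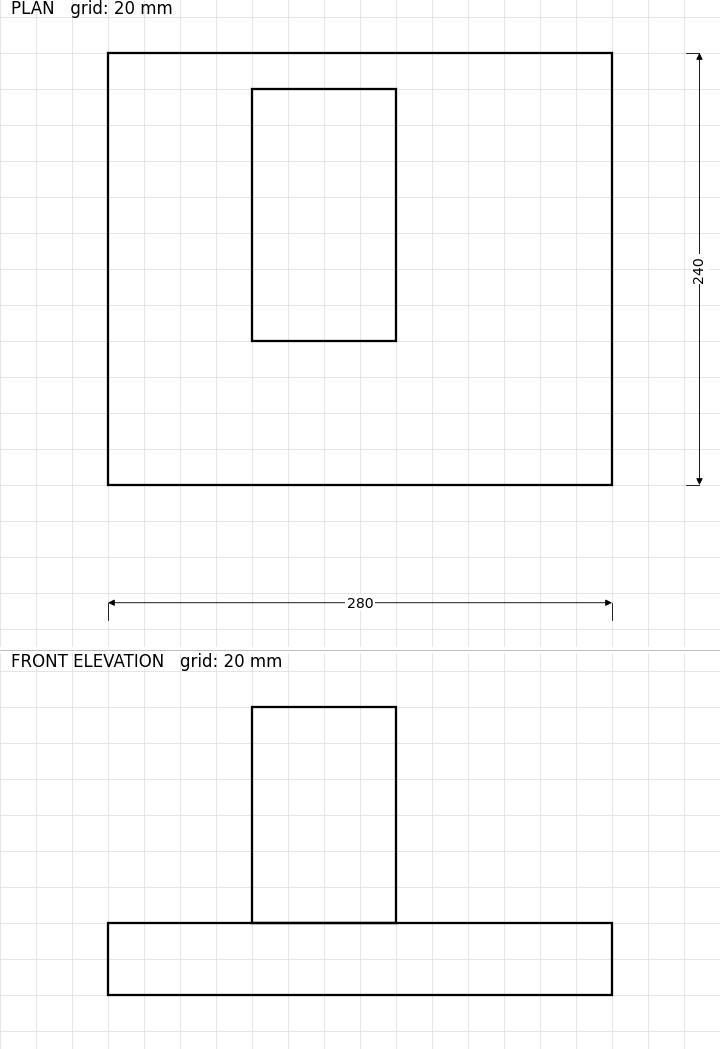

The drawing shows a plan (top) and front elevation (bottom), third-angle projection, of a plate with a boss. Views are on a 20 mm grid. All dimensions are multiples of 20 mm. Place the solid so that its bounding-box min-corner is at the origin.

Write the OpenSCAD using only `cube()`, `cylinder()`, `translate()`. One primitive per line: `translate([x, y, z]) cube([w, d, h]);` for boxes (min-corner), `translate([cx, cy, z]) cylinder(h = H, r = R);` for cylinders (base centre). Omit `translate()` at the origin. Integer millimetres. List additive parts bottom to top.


cube([280, 240, 40]);
translate([80, 80, 40]) cube([80, 140, 120]);
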